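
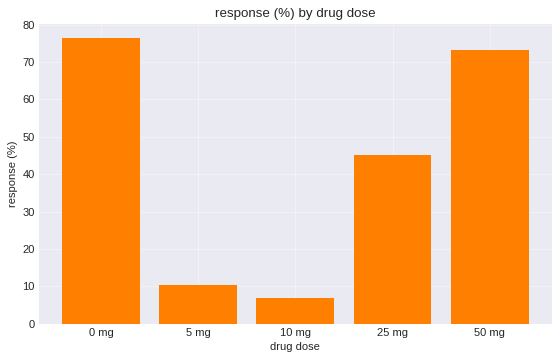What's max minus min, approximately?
≈ 70

Max 0 mg ≈ 80, min 10 mg ≈ 10; range ≈ 70.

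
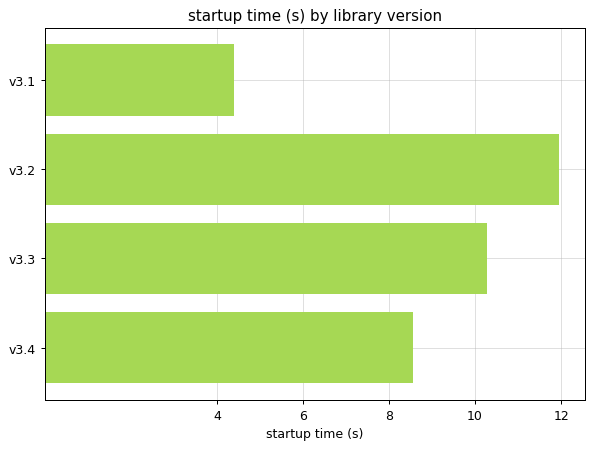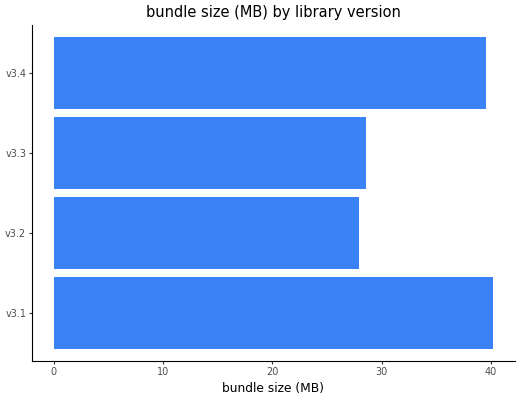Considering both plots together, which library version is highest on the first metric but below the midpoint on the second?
Chart 2 median bundle size (MB) ≈ 35; below-median library versions: v3.2, v3.3. Among those, v3.2 has the highest startup time (s) (≈ 12).

v3.2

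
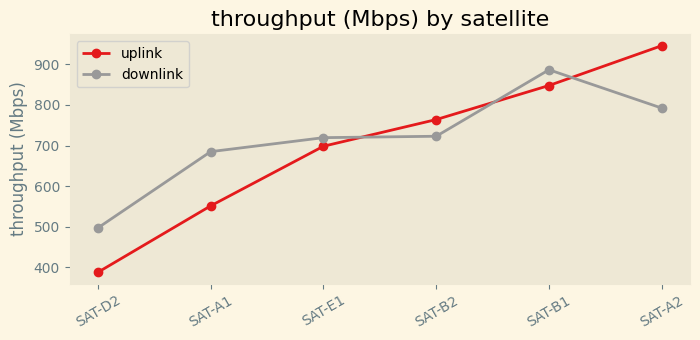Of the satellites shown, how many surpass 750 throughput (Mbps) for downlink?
Above 750: SAT-B1, SAT-A2.

2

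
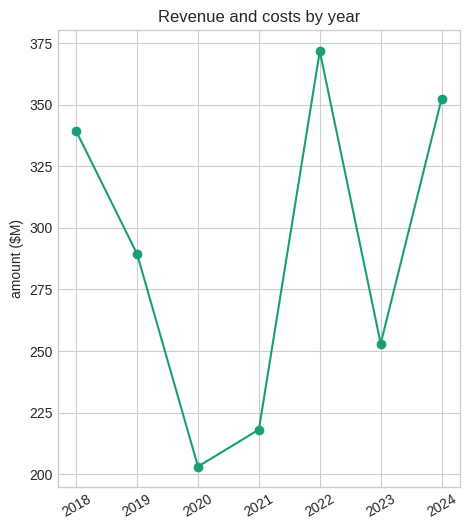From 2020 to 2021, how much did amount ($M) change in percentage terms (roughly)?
≈ +10%

2020 ≈ 200, 2021 ≈ 220; (220 − 200) / 200 ≈ +10%.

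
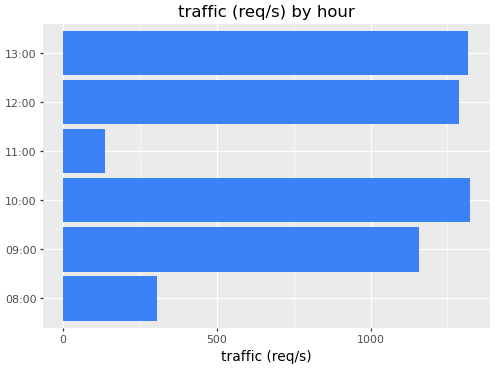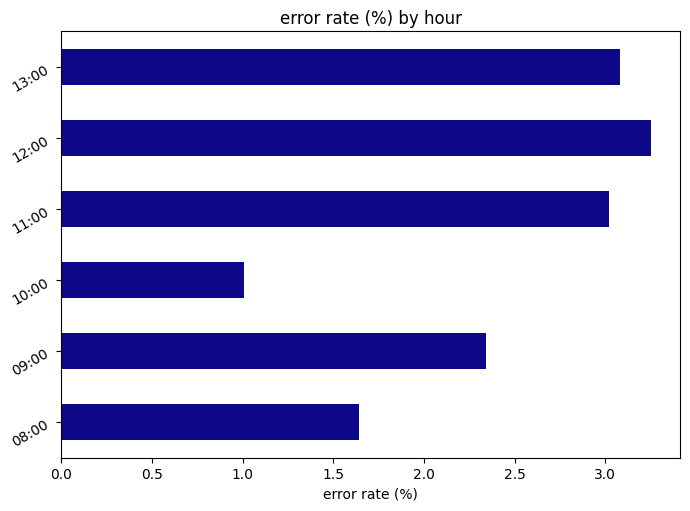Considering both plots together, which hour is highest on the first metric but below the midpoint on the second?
10:00

Chart 2 median error rate (%) ≈ 2.5; below-median hours: 08:00, 09:00, 10:00. Among those, 10:00 has the highest traffic (req/s) (≈ 1400).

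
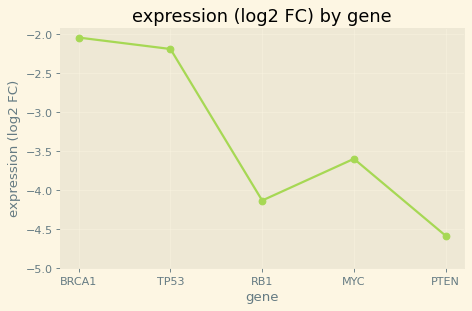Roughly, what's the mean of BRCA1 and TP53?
≈ -2

(-2.0 + -2.0) / 2 ≈ -2.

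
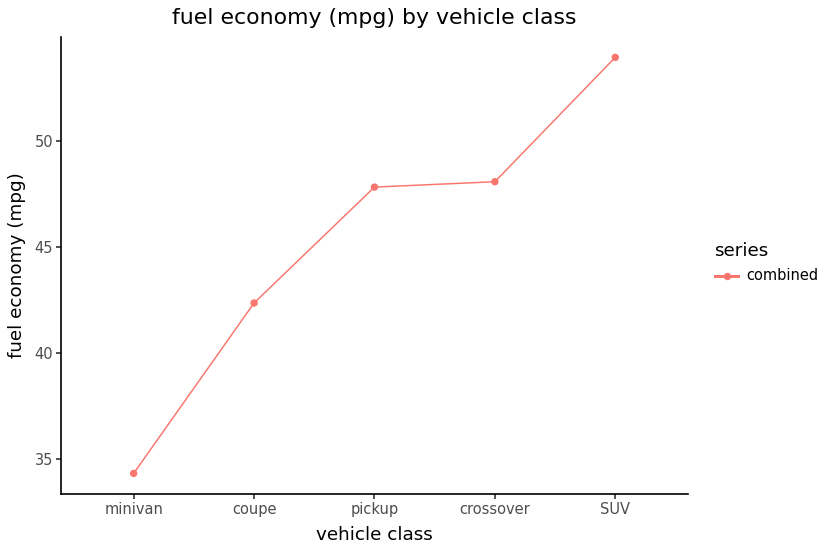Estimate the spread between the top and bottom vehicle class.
Max SUV ≈ 54, min minivan ≈ 34; range ≈ 20.

≈ 20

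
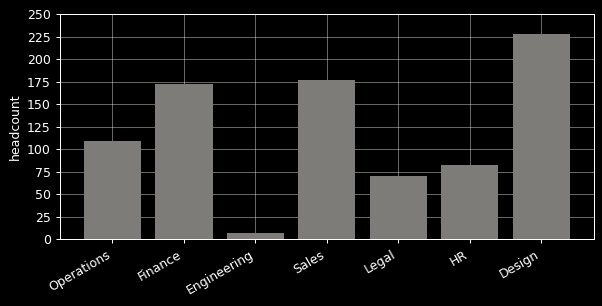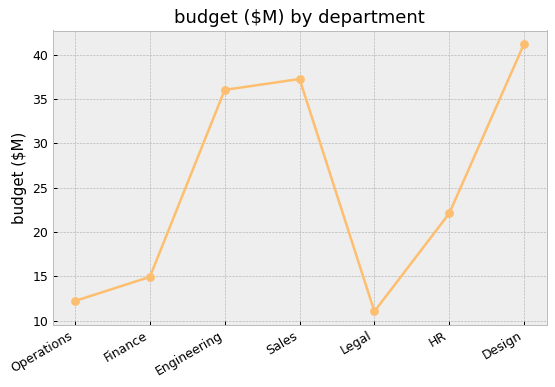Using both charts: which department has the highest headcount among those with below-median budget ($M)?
Finance

Chart 2 median budget ($M) ≈ 20; below-median departments: Operations, Finance, Legal. Among those, Finance has the highest headcount (≈ 175).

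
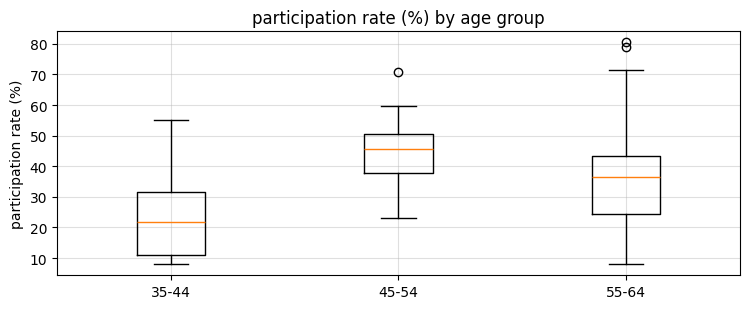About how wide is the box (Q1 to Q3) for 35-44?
Q3 ≈ 32, Q1 ≈ 12; IQR ≈ 20.

≈ 20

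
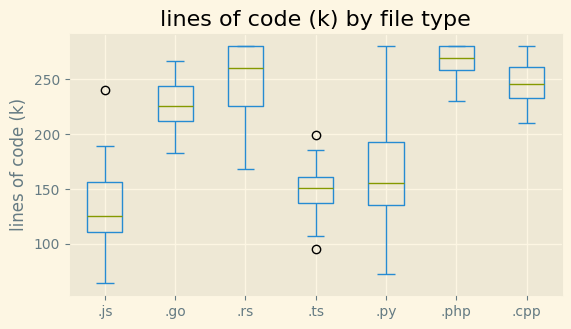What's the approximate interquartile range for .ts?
Q3 ≈ 160, Q1 ≈ 140; IQR ≈ 20.

≈ 20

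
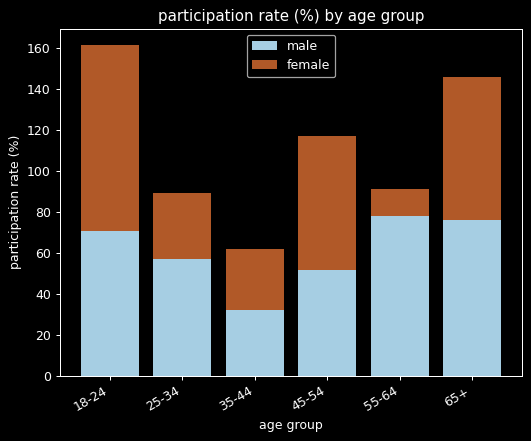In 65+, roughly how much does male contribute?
≈ 80

male top ≈ 80, bottom ≈ 0; segment ≈ 80.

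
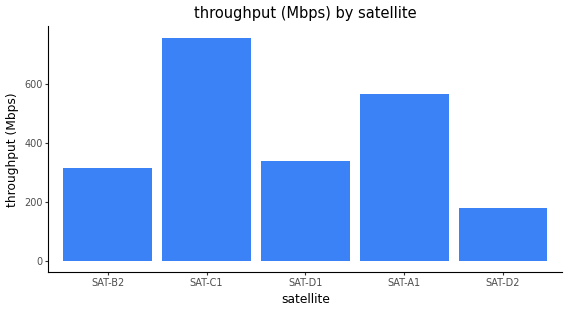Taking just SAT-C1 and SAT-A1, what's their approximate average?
≈ 700

(800 + 600) / 2 ≈ 700.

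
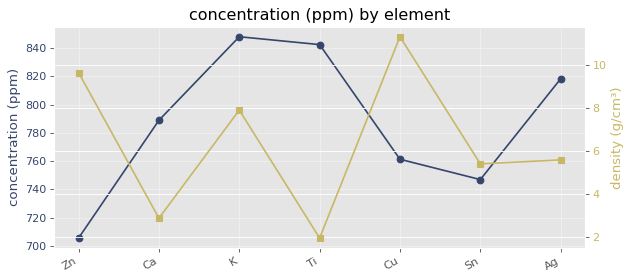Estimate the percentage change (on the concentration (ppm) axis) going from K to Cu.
K ≈ 840, Cu ≈ 760; (760 − 840) / 840 ≈ -9.5%.

≈ -9.5%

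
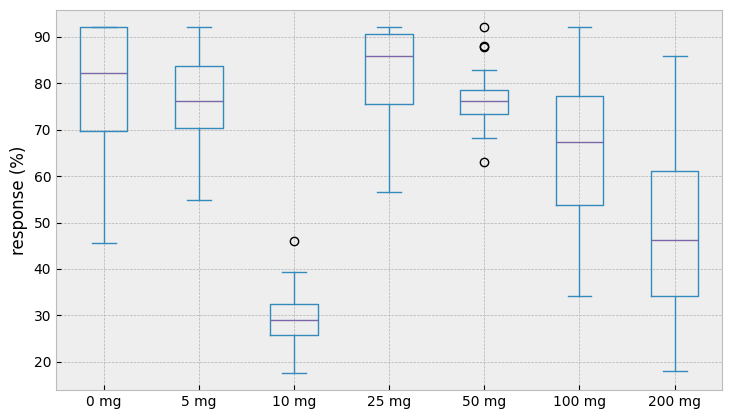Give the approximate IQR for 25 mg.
≈ 15

Q3 ≈ 90, Q1 ≈ 75; IQR ≈ 15.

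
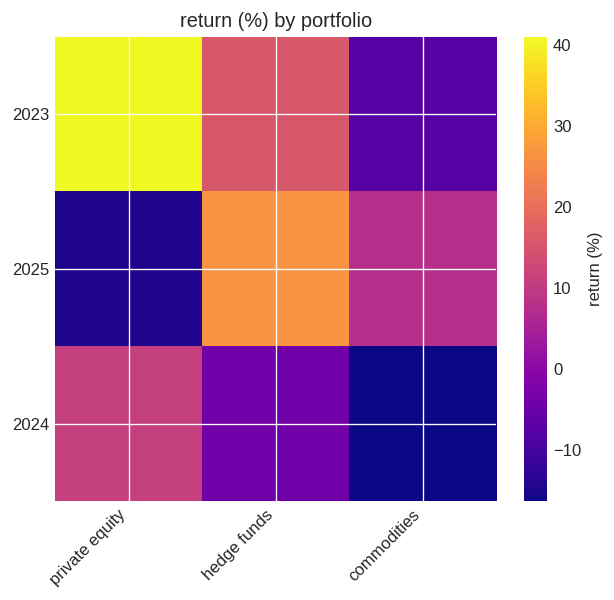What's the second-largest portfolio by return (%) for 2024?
Top 3 for 2024: private equity ≈ 10, hedge funds ≈ -5, commodities ≈ -15.

hedge funds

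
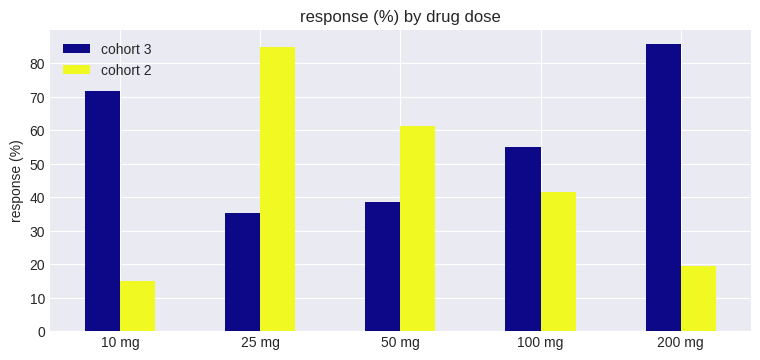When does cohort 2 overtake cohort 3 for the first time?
10 mg: cohort 2 ≈ 20 vs cohort 3 ≈ 70 (not yet); 25 mg: cohort 2 ≈ 80 vs cohort 3 ≈ 40 (first crossover).

25 mg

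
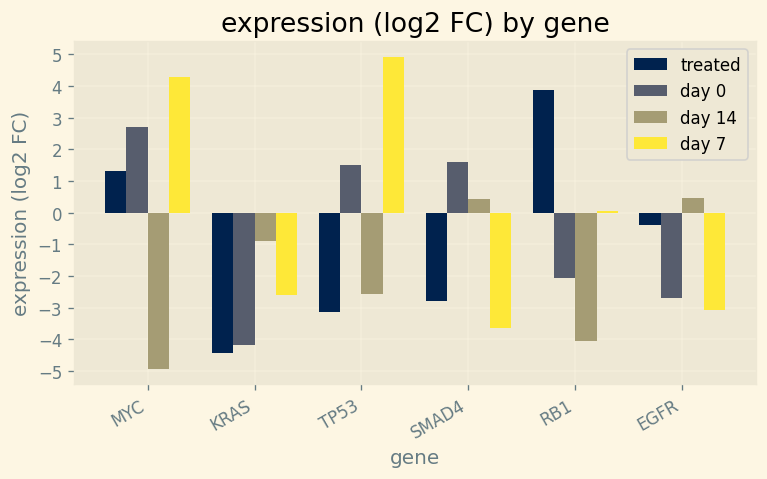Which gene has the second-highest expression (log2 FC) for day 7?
Top 3 for day 7: TP53 ≈ 5, MYC ≈ 4, RB1 ≈ 0.

MYC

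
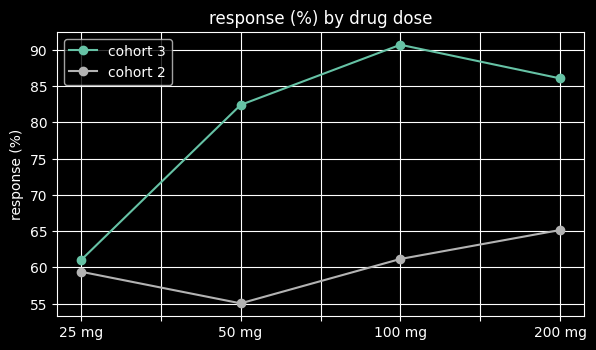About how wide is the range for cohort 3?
≈ 30

Max 100 mg ≈ 90, min 25 mg ≈ 60; range ≈ 30.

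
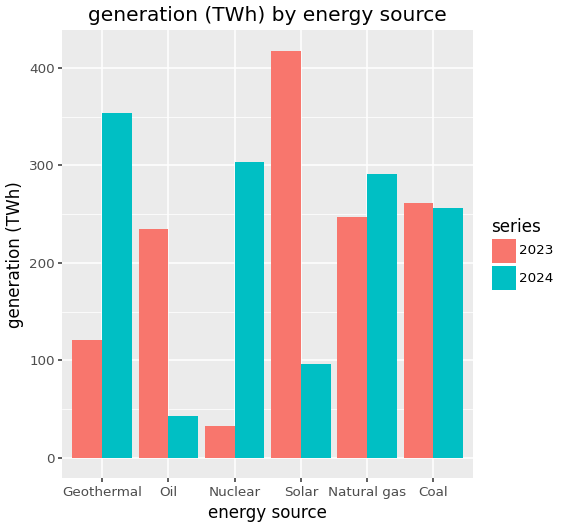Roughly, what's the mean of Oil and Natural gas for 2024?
≈ 175

(50 + 300) / 2 ≈ 175.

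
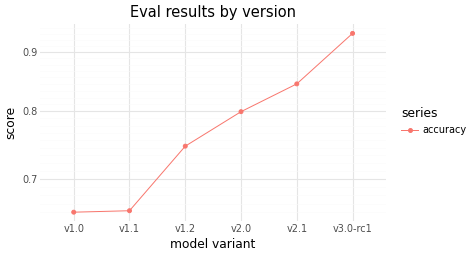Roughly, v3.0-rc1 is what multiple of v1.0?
v3.0-rc1 ≈ 0.95, v1.0 ≈ 0.65; 0.95/0.65 ≈ 1.46.

≈ 1.46×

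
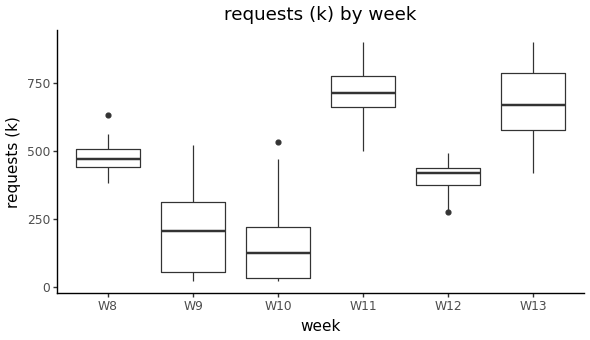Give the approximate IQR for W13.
≈ 200

Q3 ≈ 800, Q1 ≈ 600; IQR ≈ 200.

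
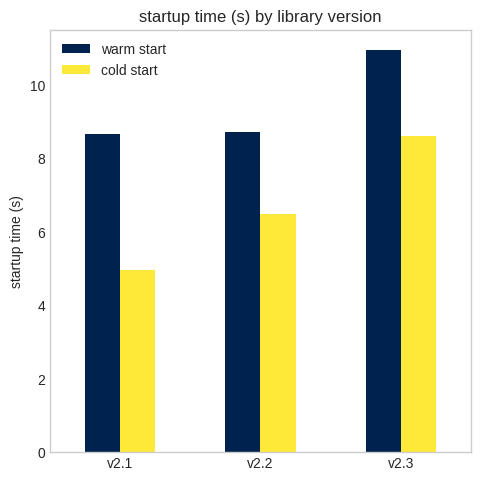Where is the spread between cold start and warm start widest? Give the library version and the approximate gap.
v2.1, ≈ 4 s

v2.1: cold start ≈ 5, warm start ≈ 9 → gap ≈ 4. Next-largest (v2.3) is only ≈ 2.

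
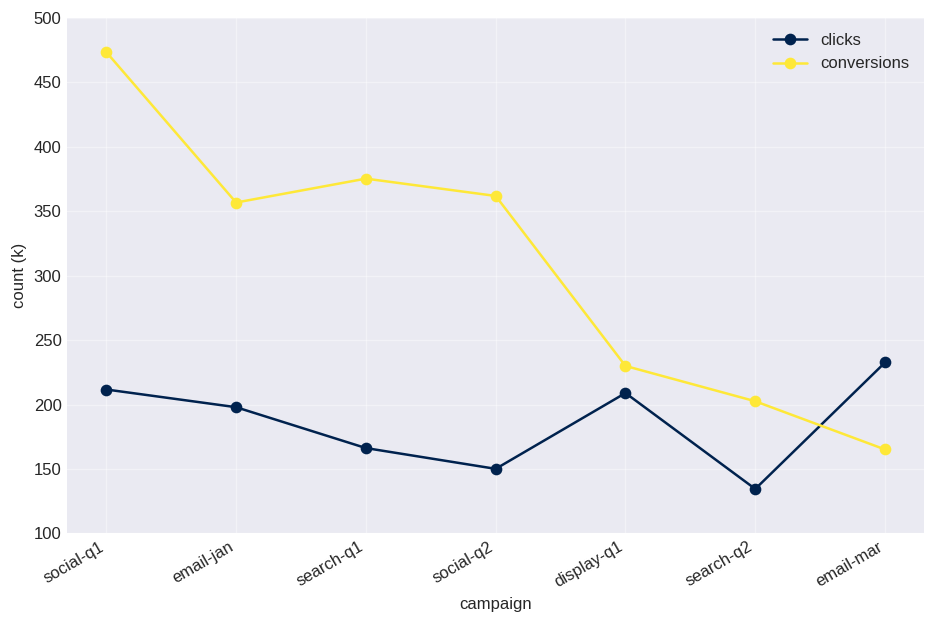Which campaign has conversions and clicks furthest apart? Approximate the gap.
social-q1, ≈ 250 k

social-q1: conversions ≈ 450, clicks ≈ 200 → gap ≈ 250. Next-largest (social-q2) is only ≈ 200.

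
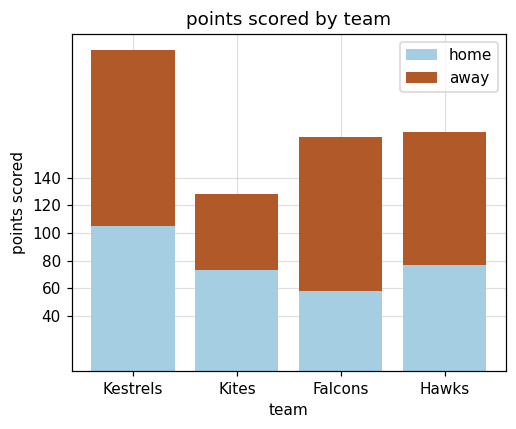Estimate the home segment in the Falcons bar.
home top ≈ 60, bottom ≈ 0; segment ≈ 60.

≈ 60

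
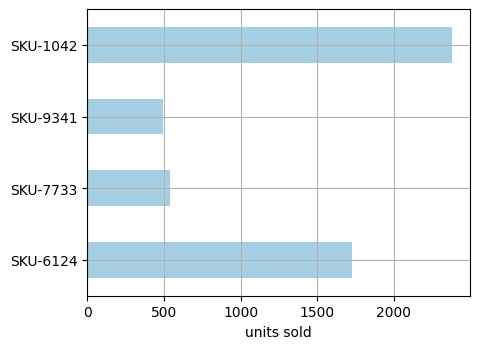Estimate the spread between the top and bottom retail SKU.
Max SKU-1042 ≈ 2400, min SKU-9341 ≈ 400; range ≈ 2000.

≈ 2000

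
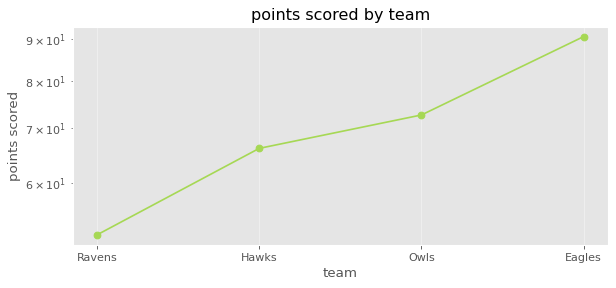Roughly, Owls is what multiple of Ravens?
Owls ≈ 75, Ravens ≈ 50; 75/50 ≈ 1.5.

≈ 1.5×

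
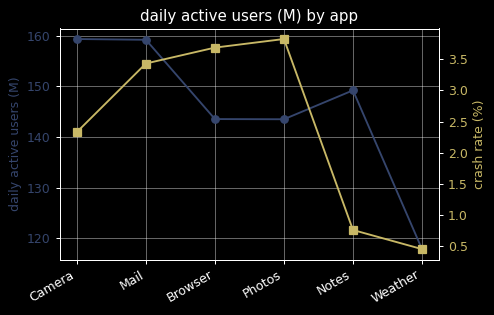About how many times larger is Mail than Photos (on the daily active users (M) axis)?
Mail ≈ 160, Photos ≈ 145; 160/145 ≈ 1.1.

≈ 1.1×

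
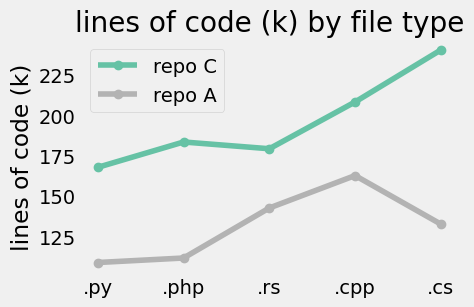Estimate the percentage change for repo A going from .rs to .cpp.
.rs ≈ 140, .cpp ≈ 160; (160 − 140) / 140 ≈ +14.3%.

≈ +14.3%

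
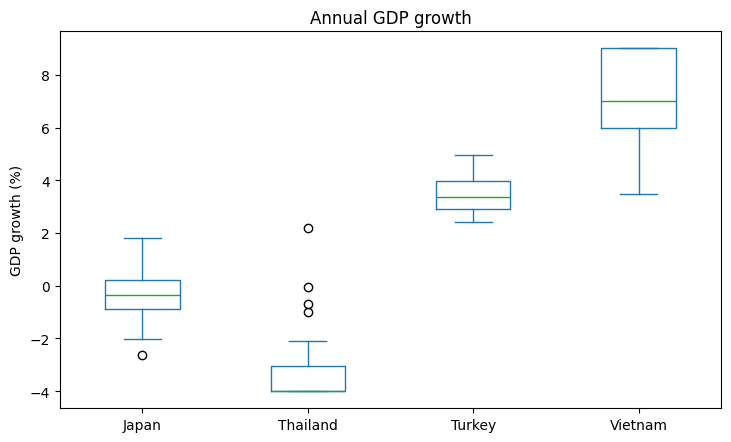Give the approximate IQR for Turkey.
Q3 ≈ 4, Q1 ≈ 3; IQR ≈ 1.

≈ 1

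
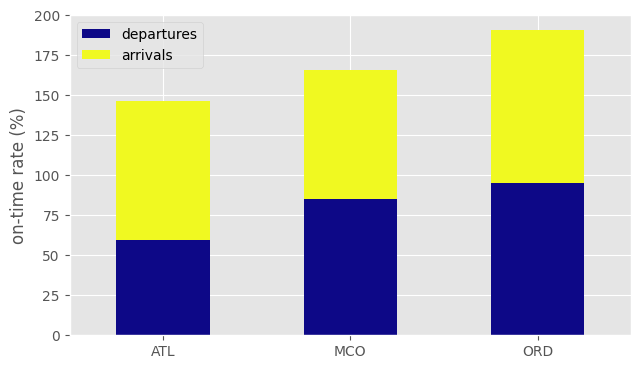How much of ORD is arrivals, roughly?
≈ 100

arrivals top ≈ 200, bottom ≈ 100; segment ≈ 100.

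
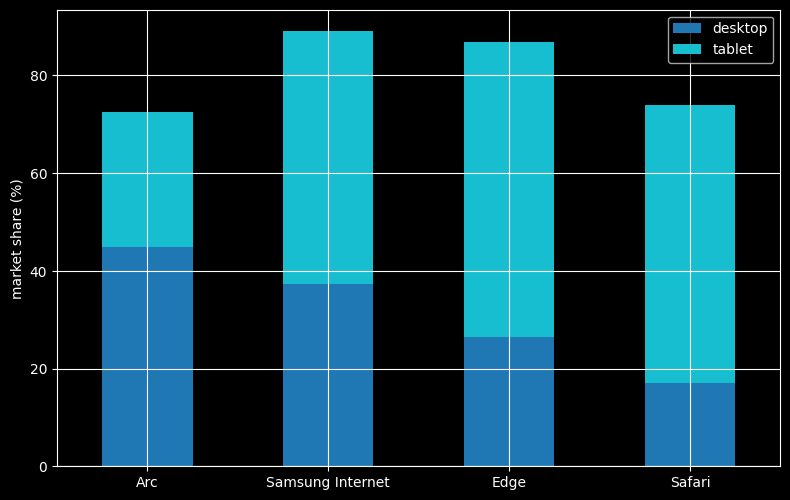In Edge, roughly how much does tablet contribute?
tablet top ≈ 90, bottom ≈ 30; segment ≈ 60.

≈ 60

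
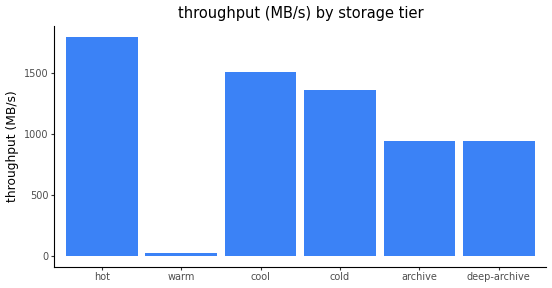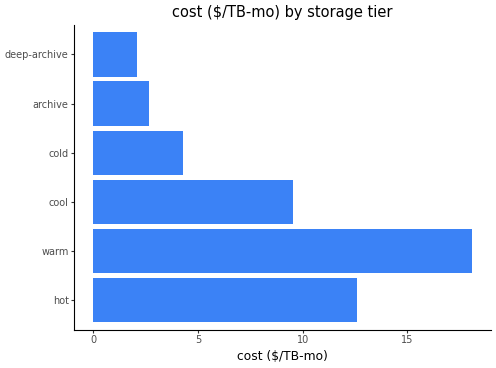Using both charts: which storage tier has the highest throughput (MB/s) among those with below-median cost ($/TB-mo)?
cold

Chart 2 median cost ($/TB-mo) ≈ 6; below-median storage tiers: cold, archive, deep-archive. Among those, cold has the highest throughput (MB/s) (≈ 1400).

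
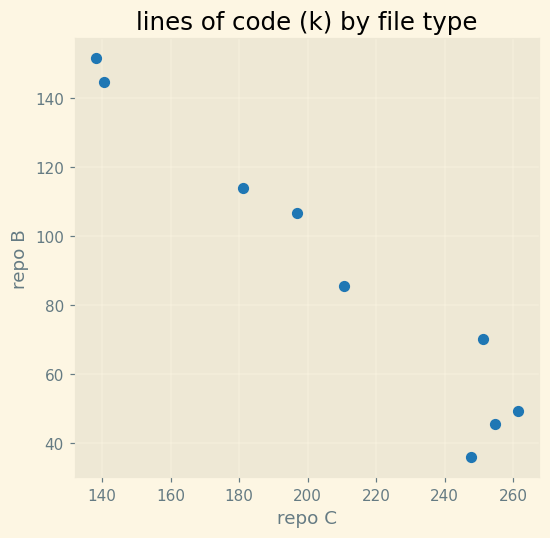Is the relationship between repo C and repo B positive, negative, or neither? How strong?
negative, strong

Points are negatively correlated; strong (|r| ≈ 1.0).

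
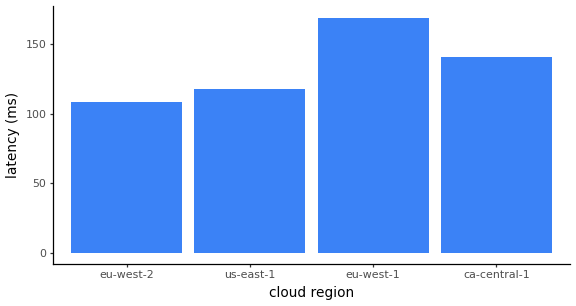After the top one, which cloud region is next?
Top 3: eu-west-1 ≈ 160, ca-central-1 ≈ 140, us-east-1 ≈ 120.

ca-central-1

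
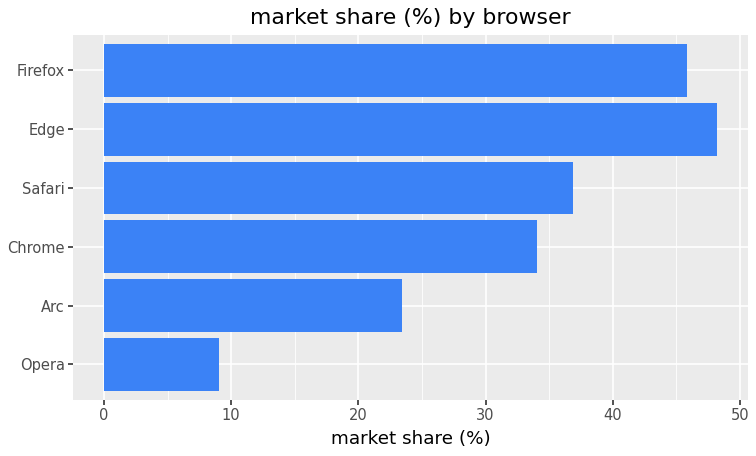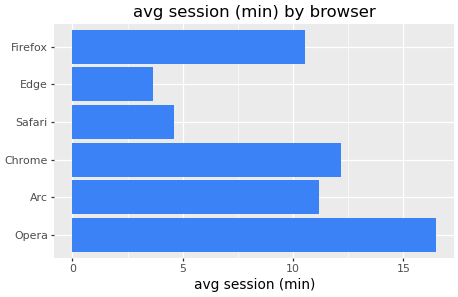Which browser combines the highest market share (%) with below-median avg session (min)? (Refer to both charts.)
Edge

Chart 2 median avg session (min) ≈ 10; below-median browsers: Safari, Edge, Firefox. Among those, Edge has the highest market share (%) (≈ 50).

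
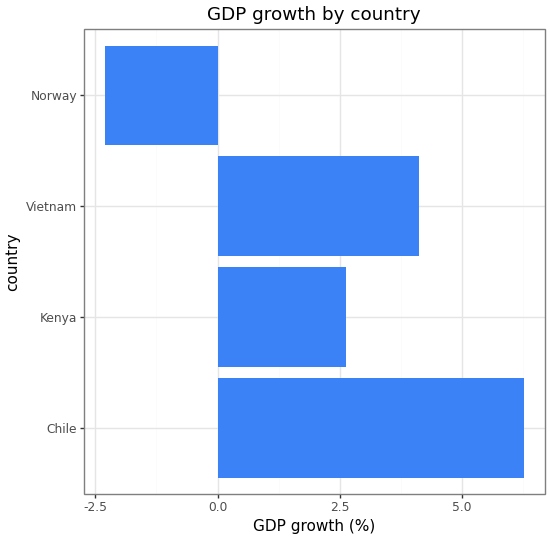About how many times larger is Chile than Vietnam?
Chile ≈ 6, Vietnam ≈ 4; 6/4 ≈ 1.5.

≈ 1.5×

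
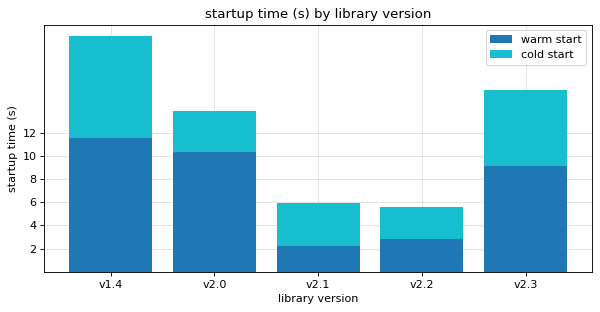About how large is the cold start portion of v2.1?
cold start top ≈ 6, bottom ≈ 2; segment ≈ 4.

≈ 4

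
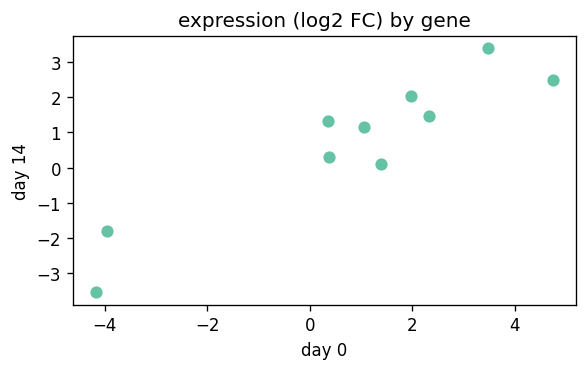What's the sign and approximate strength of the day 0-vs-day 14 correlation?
positive, strong

Points are positively correlated; strong (|r| ≈ 0.9).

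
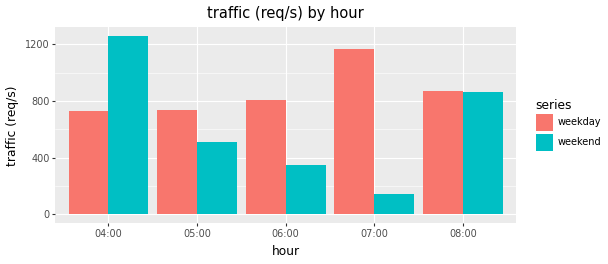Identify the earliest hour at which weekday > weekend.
04:00: weekday ≈ 800 vs weekend ≈ 1200 (not yet); 05:00: weekday ≈ 800 vs weekend ≈ 600 (first crossover).

05:00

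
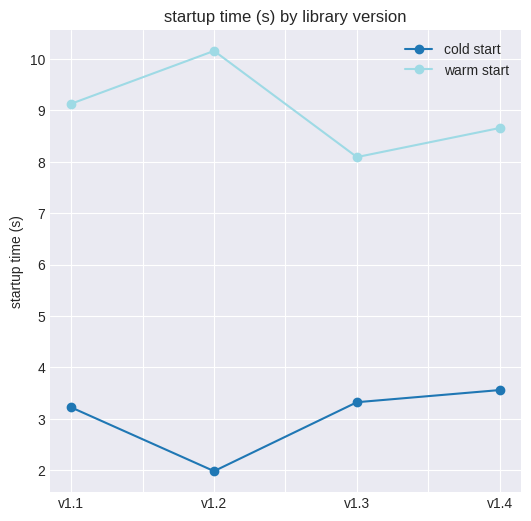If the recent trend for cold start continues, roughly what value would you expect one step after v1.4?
Last three: 2, 3, 4 → slope ≈ 1/step → next ≈ 5.

≈ 5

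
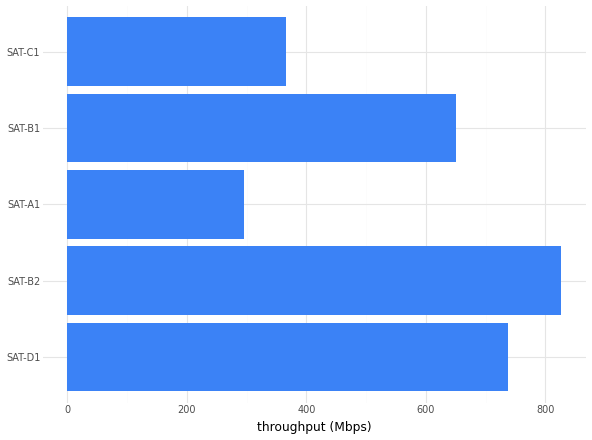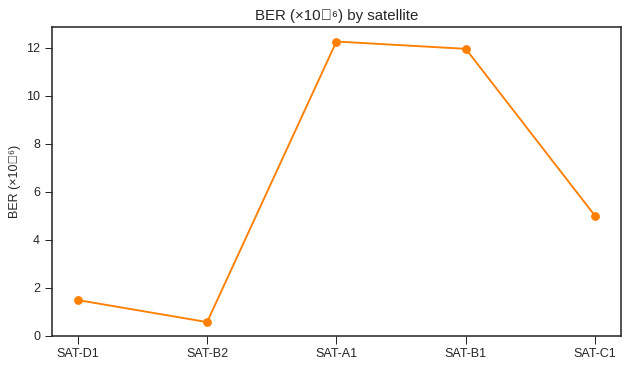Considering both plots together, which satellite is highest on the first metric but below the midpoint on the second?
Chart 2 median BER (×10⁻⁶) ≈ 4; below-median satellites: SAT-D1, SAT-B2. Among those, SAT-B2 has the highest throughput (Mbps) (≈ 800).

SAT-B2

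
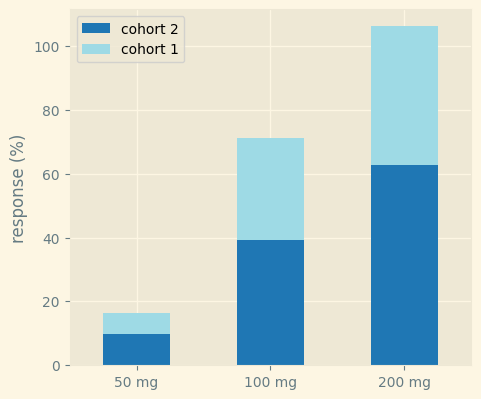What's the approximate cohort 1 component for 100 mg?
cohort 1 top ≈ 70, bottom ≈ 40; segment ≈ 30.

≈ 30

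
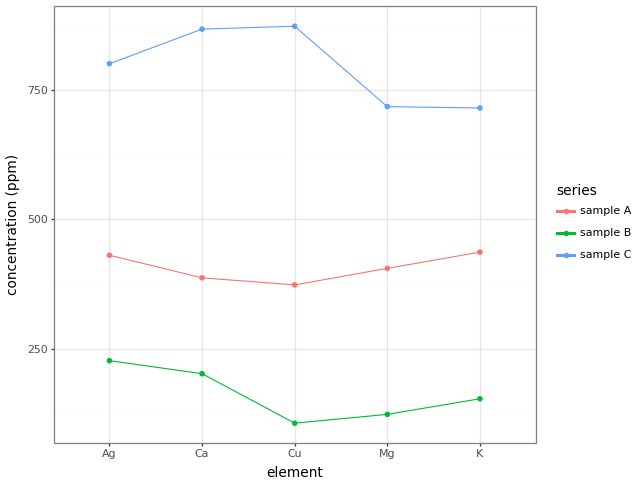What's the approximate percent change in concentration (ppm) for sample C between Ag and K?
Ag ≈ 800, K ≈ 700; (700 − 800) / 800 ≈ -12.5%.

≈ -12.5%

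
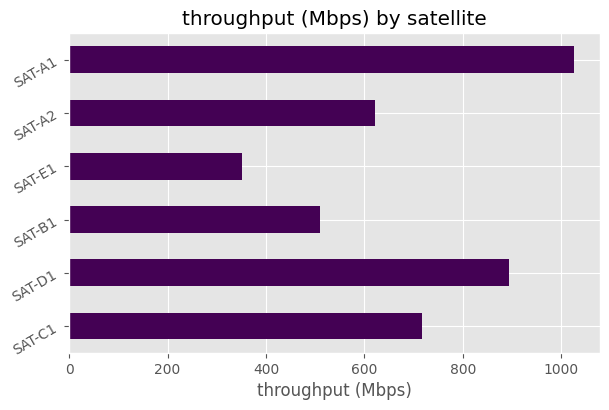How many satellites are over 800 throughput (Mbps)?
Above 800: SAT-D1, SAT-A1.

2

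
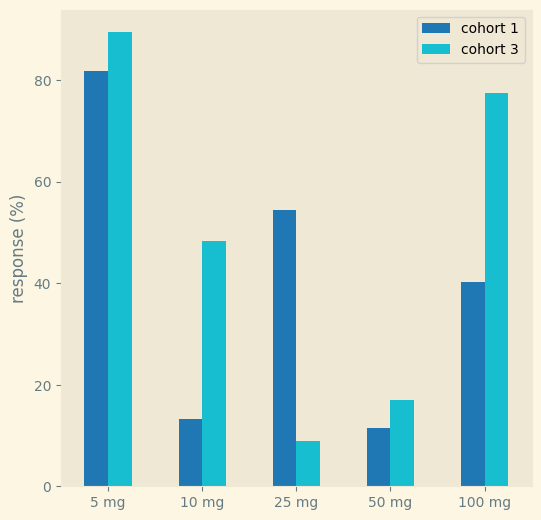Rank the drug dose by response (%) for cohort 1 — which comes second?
Top 3 for cohort 1: 5 mg ≈ 80, 25 mg ≈ 50, 100 mg ≈ 40.

25 mg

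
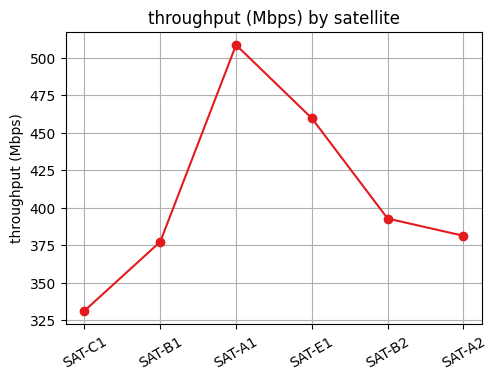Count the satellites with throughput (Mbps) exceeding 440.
Above 440: SAT-A1, SAT-E1.

2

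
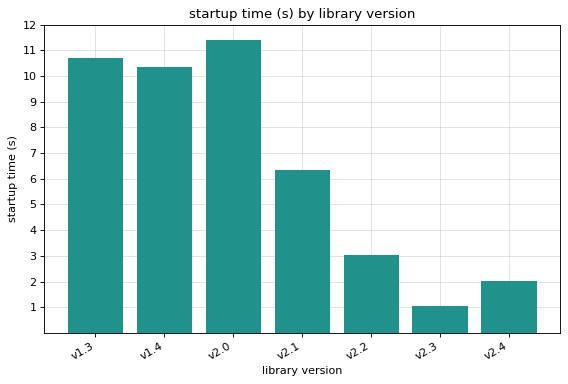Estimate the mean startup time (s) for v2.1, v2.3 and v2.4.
(6 + 1 + 2) / 3 ≈ 3.

≈ 3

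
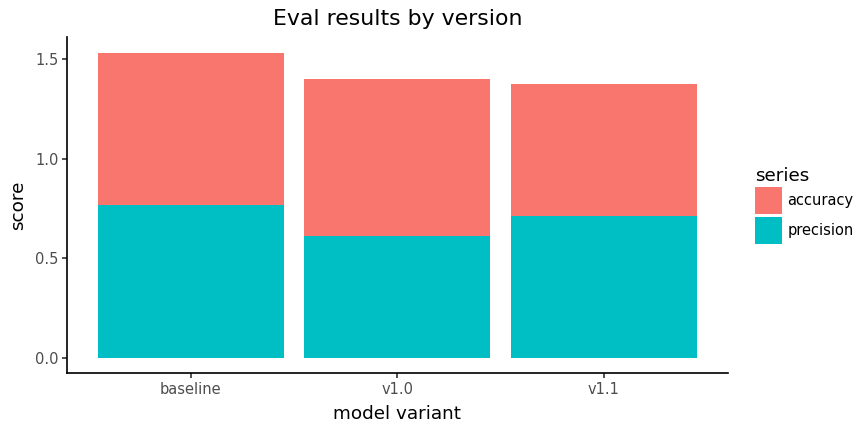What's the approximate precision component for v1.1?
≈ 0.8

precision top ≈ 0.8, bottom ≈ 0.0; segment ≈ 0.8.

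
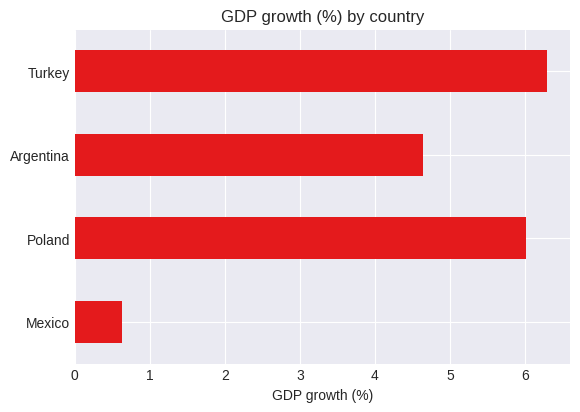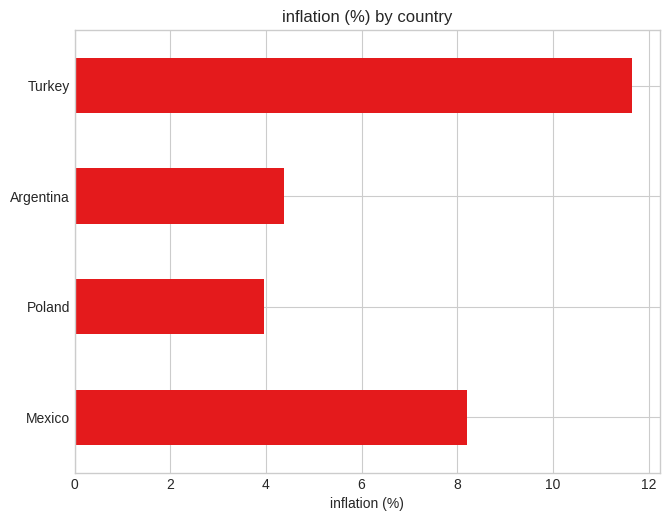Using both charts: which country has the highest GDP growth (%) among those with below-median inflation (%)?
Poland

Chart 2 median inflation (%) ≈ 6; below-median countries: Poland, Argentina. Among those, Poland has the highest GDP growth (%) (≈ 6).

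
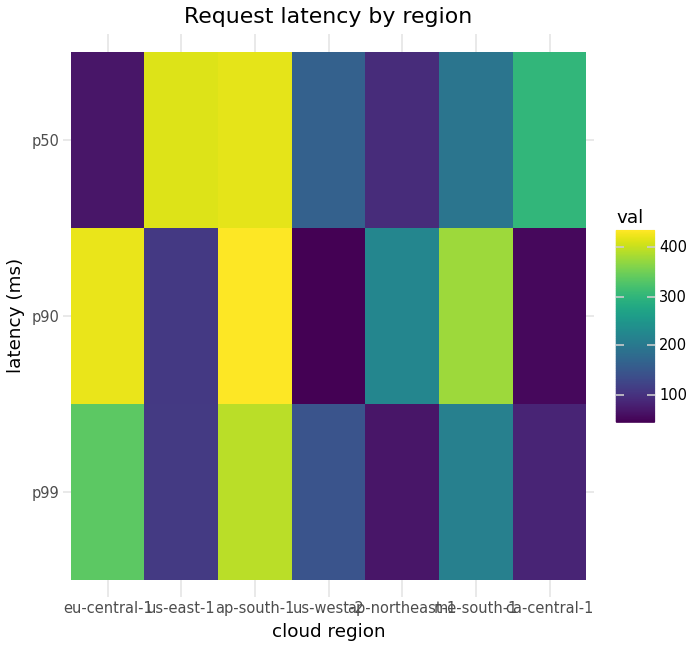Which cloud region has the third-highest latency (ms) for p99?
Top 4 for p99: ap-south-1 ≈ 400, eu-central-1 ≈ 350, me-south-1 ≈ 200, us-west-2 ≈ 150.

me-south-1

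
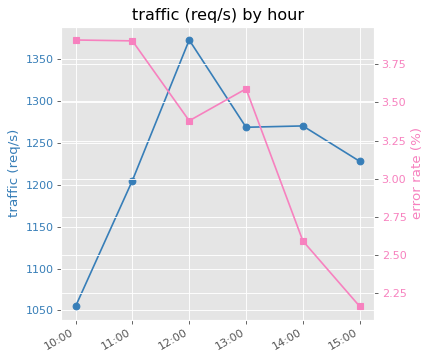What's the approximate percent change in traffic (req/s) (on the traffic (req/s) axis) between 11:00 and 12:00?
≈ +12.5%

11:00 ≈ 1200, 12:00 ≈ 1350; (1350 − 1200) / 1200 ≈ +12.5%.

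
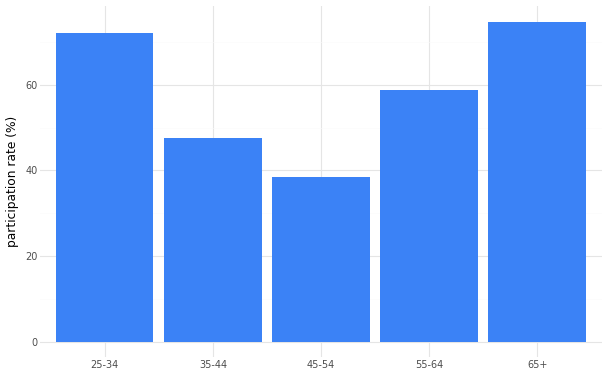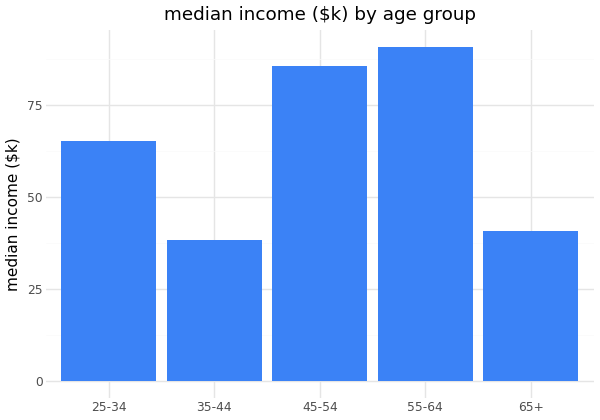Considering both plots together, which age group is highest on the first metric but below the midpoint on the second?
Chart 2 median median income ($k) ≈ 70; below-median age groups: 35-44, 65+. Among those, 65+ has the highest participation rate (%) (≈ 70).

65+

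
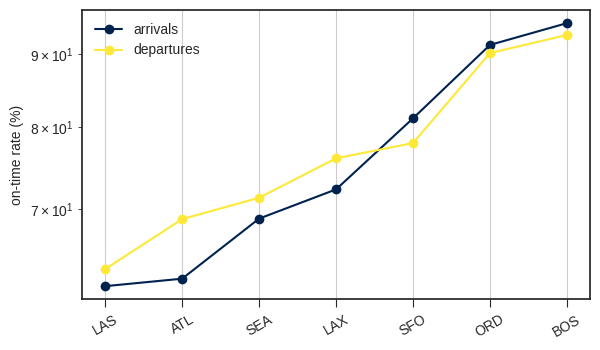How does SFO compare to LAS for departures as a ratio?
SFO ≈ 80, LAS ≈ 65; 80/65 ≈ 1.23.

≈ 1.23×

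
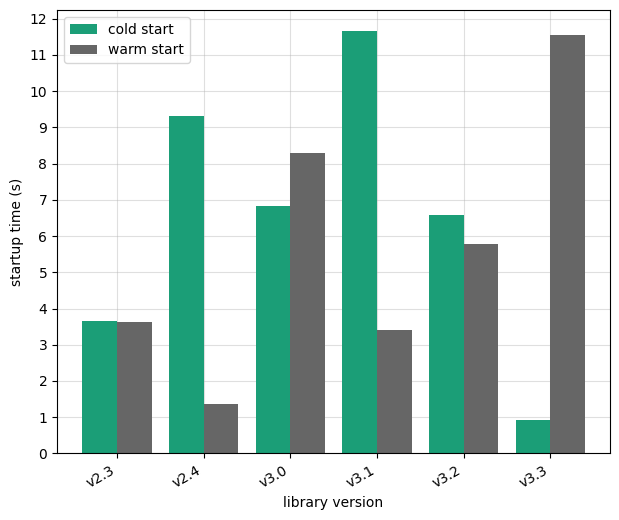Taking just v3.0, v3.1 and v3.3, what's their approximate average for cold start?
(7 + 12 + 1) / 3 ≈ 7.

≈ 7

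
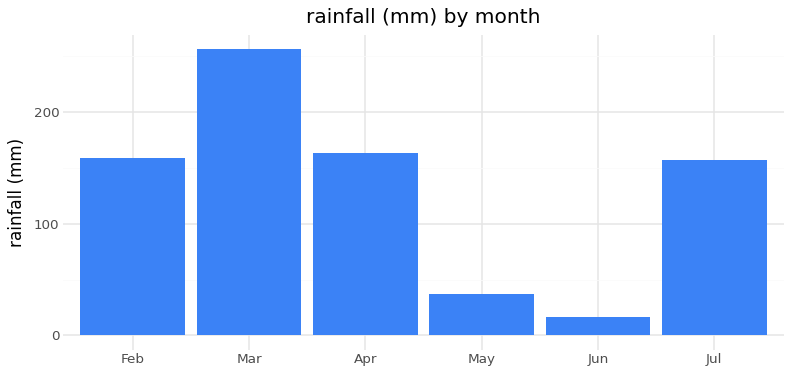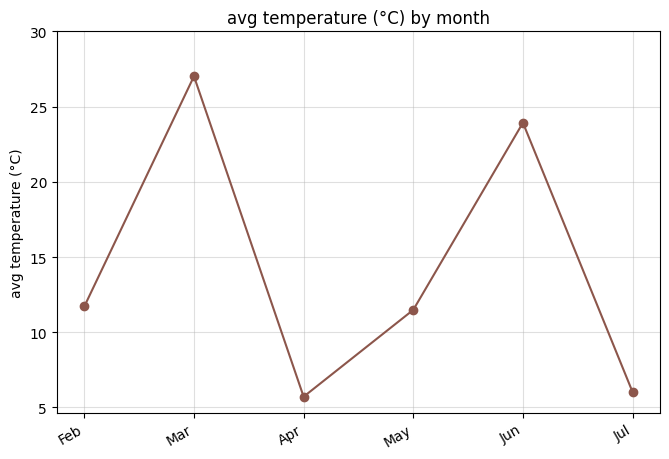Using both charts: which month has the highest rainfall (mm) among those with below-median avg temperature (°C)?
Apr

Chart 2 median avg temperature (°C) ≈ 10; below-median months: Apr, May, Jul. Among those, Apr has the highest rainfall (mm) (≈ 175).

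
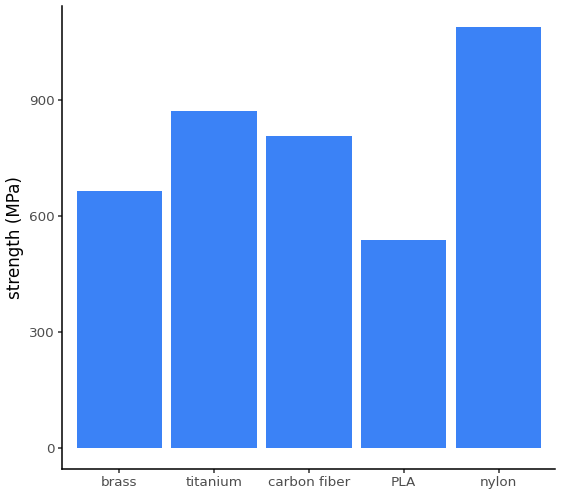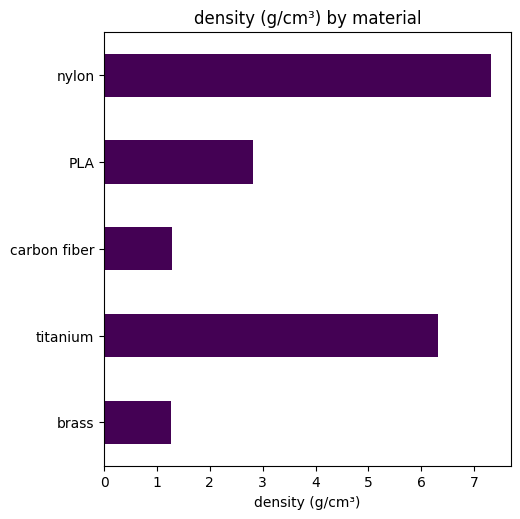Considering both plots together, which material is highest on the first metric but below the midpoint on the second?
Chart 2 median density (g/cm³) ≈ 3; below-median materials: brass, carbon fiber. Among those, carbon fiber has the highest strength (MPa) (≈ 800).

carbon fiber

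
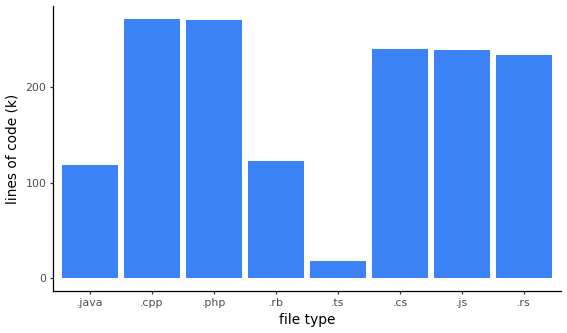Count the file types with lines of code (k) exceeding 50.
Above 50: .java, .cpp, .php, .rb, .cs, .js, .rs.

7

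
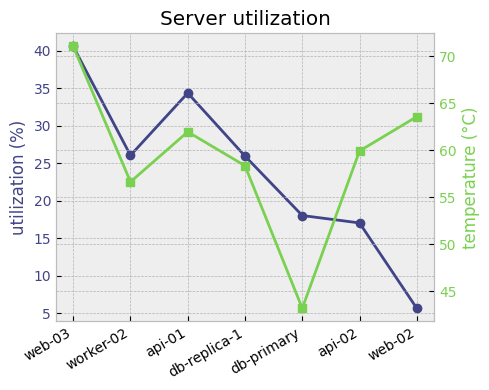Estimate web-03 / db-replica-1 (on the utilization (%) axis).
web-03 ≈ 40, db-replica-1 ≈ 25; 40/25 ≈ 1.6.

≈ 1.6×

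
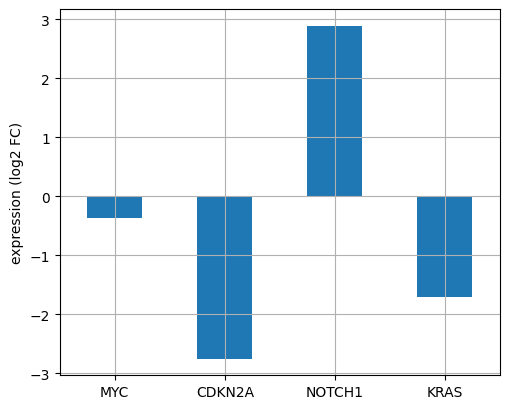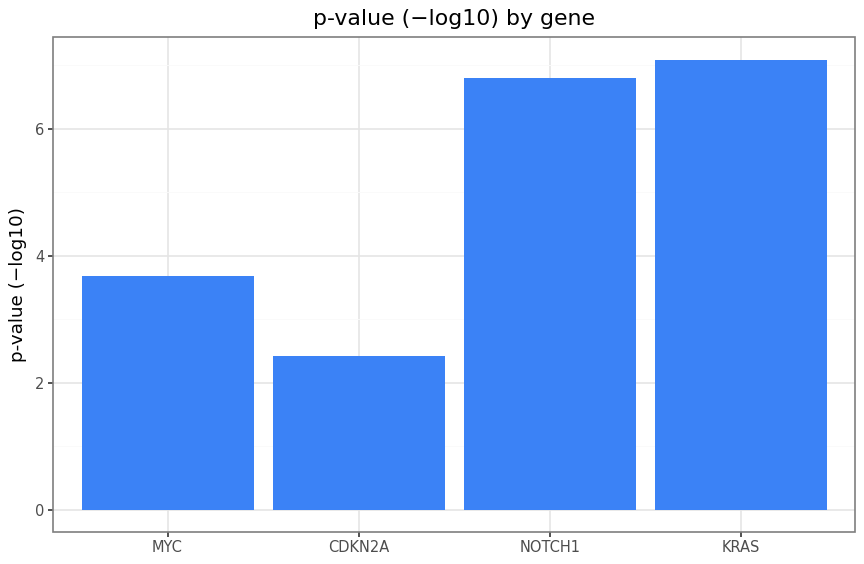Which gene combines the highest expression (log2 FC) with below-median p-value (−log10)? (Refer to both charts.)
Chart 2 median p-value (−log10) ≈ 5; below-median genes: MYC, CDKN2A. Among those, MYC has the highest expression (log2 FC) (≈ -0.5).

MYC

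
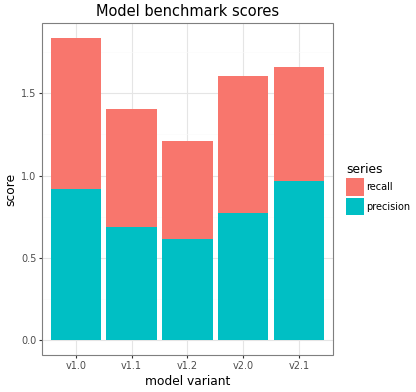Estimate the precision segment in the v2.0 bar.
≈ 0.8

precision top ≈ 0.8, bottom ≈ 0.0; segment ≈ 0.8.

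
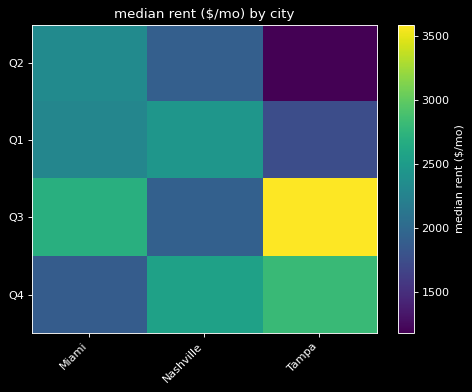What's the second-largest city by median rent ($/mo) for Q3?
Miami

Top 3 for Q3: Tampa ≈ 3500, Miami ≈ 2500, Nashville ≈ 2000.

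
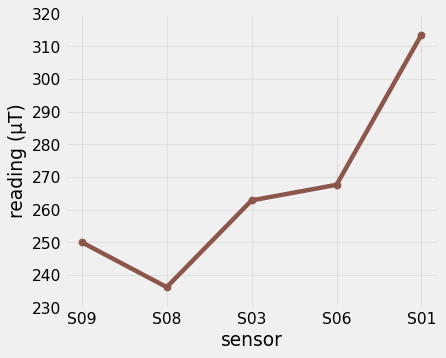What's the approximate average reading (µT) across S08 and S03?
(240 + 260) / 2 ≈ 250.

≈ 250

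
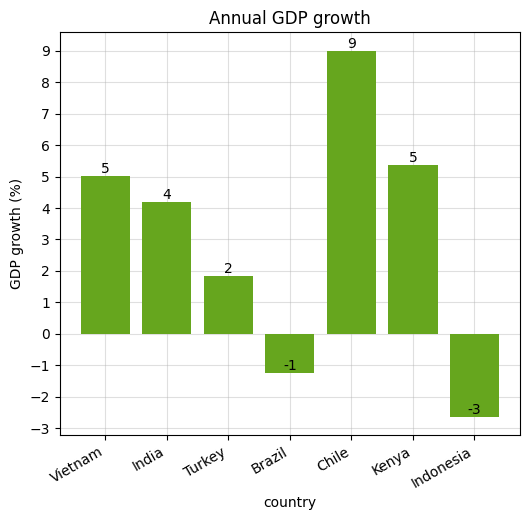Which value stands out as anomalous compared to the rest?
Indonesia ≈ -3; the rest sit between ≈ -1 and ≈ 9.

Indonesia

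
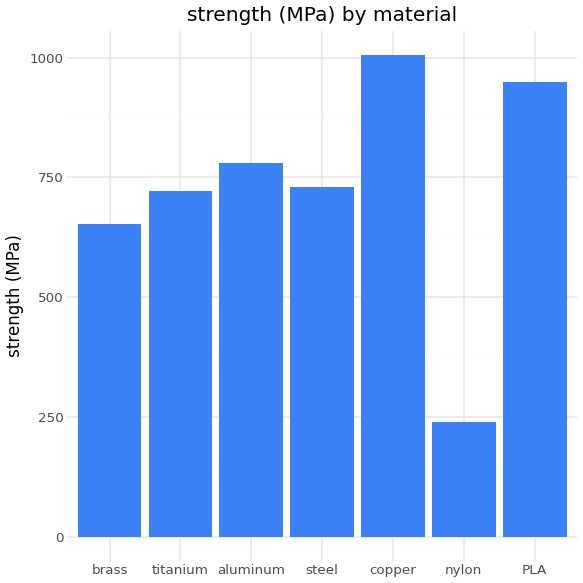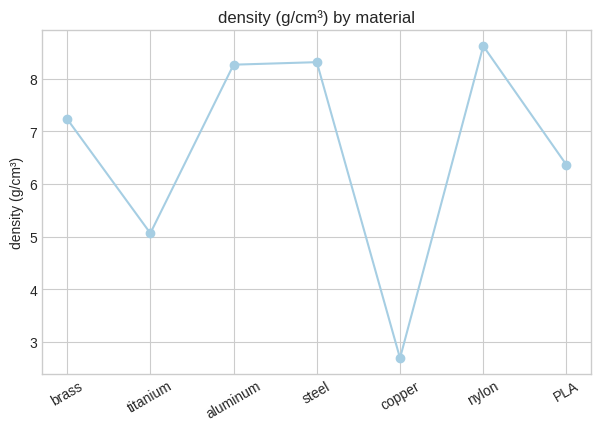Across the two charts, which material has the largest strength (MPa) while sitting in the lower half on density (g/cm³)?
Chart 2 median density (g/cm³) ≈ 7; below-median materials: titanium, copper, PLA. Among those, copper has the highest strength (MPa) (≈ 1000).

copper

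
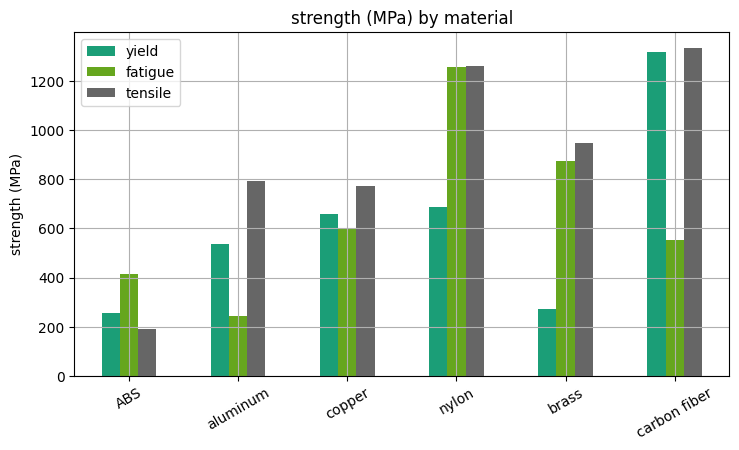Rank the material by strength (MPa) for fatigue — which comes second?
brass

Top 3 for fatigue: nylon ≈ 1200, brass ≈ 800, copper ≈ 600.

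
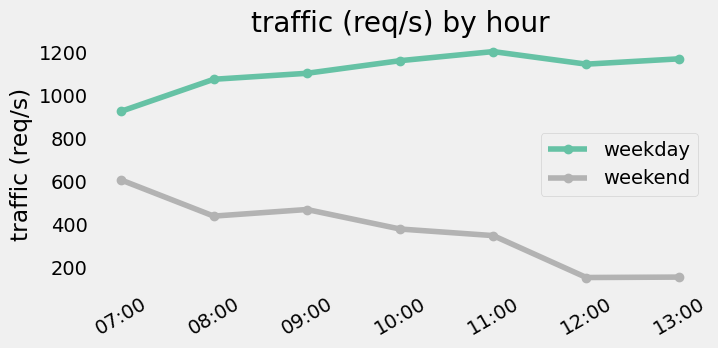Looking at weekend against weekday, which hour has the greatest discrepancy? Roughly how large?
13:00: weekend ≈ 200, weekday ≈ 1200 → gap ≈ 1000. Next-largest (12:00) is only ≈ 900.

13:00, ≈ 1000 req/s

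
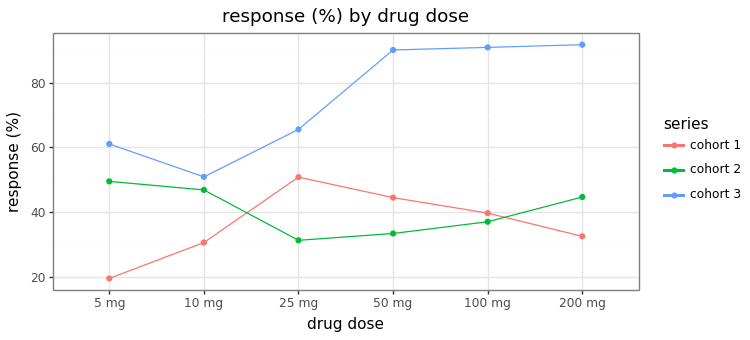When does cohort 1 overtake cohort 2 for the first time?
25 mg

10 mg: cohort 1 ≈ 30 vs cohort 2 ≈ 50 (not yet); 25 mg: cohort 1 ≈ 50 vs cohort 2 ≈ 30 (first crossover).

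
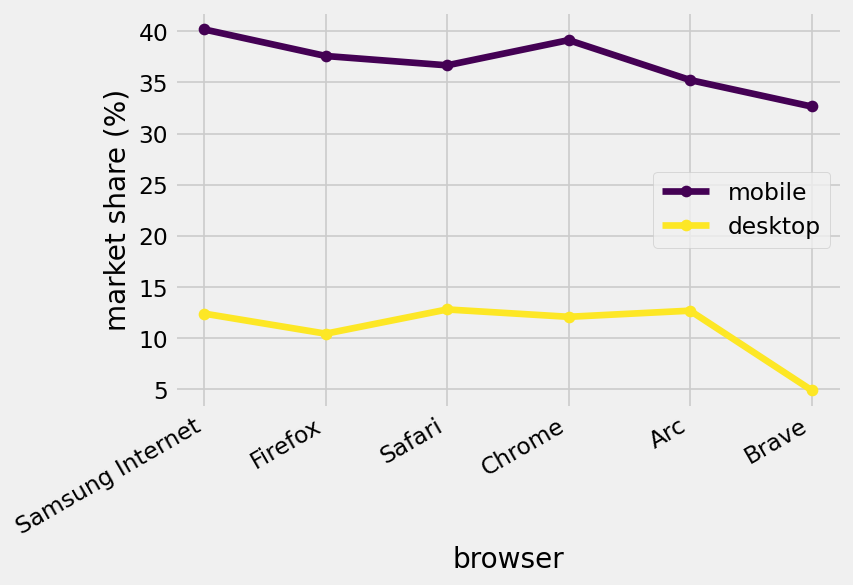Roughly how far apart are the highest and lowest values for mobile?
Max Samsung Internet ≈ 40, min Brave ≈ 35; range ≈ 5.

≈ 5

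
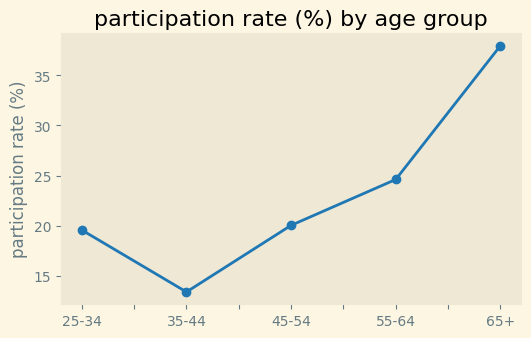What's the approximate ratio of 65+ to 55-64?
65+ ≈ 40, 55-64 ≈ 25; 40/25 ≈ 1.6.

≈ 1.6×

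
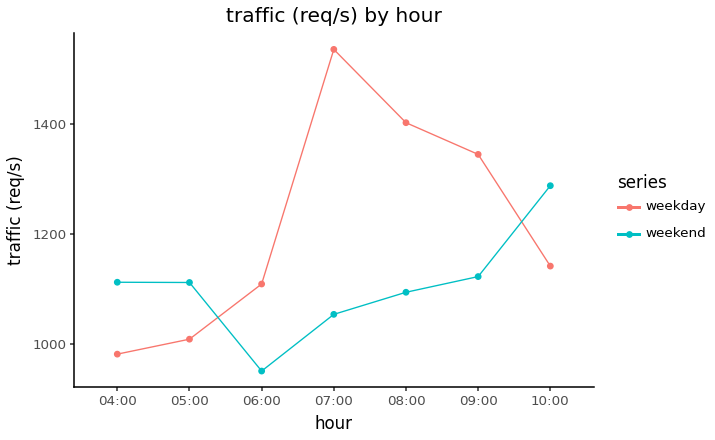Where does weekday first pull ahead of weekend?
06:00

05:00: weekday ≈ 1000 vs weekend ≈ 1100 (not yet); 06:00: weekday ≈ 1100 vs weekend ≈ 950 (first crossover).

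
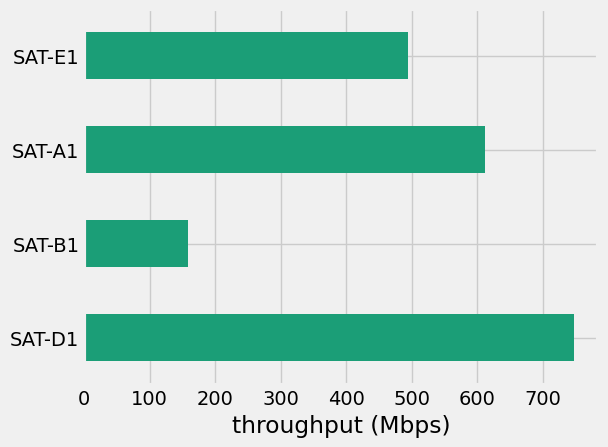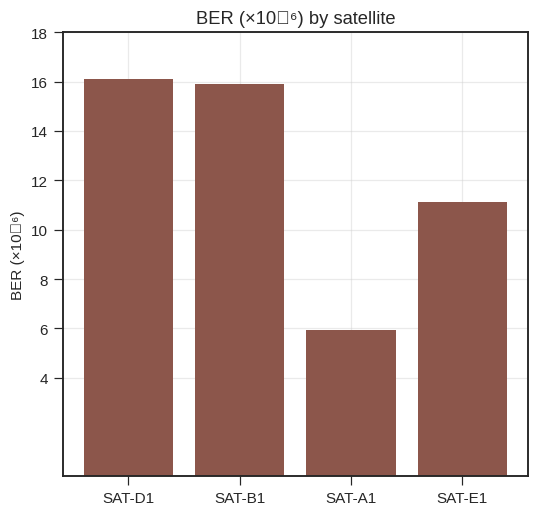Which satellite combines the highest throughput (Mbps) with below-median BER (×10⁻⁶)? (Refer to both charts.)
SAT-A1

Chart 2 median BER (×10⁻⁶) ≈ 14; below-median satellites: SAT-A1, SAT-E1. Among those, SAT-A1 has the highest throughput (Mbps) (≈ 600).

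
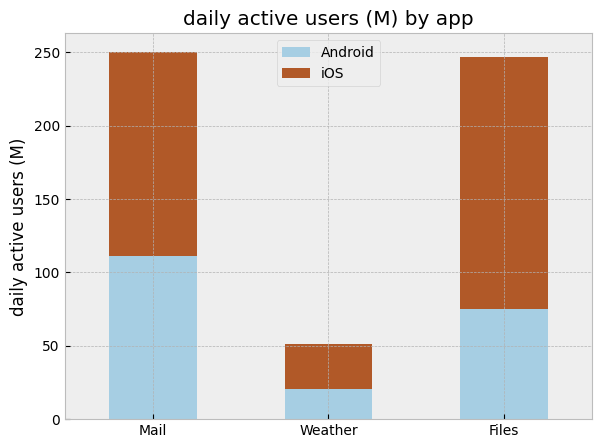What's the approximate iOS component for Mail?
≈ 150

iOS top ≈ 250, bottom ≈ 100; segment ≈ 150.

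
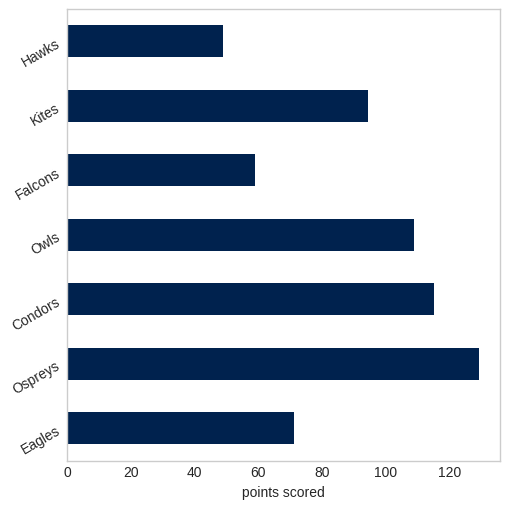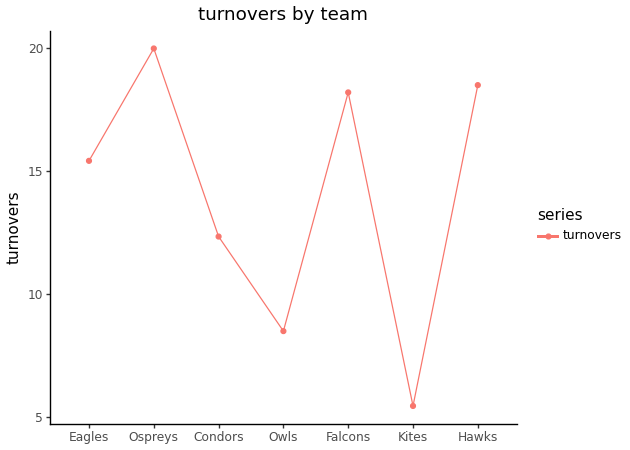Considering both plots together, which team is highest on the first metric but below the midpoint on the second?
Chart 2 median turnovers ≈ 16; below-median teams: Condors, Owls, Kites. Among those, Condors has the highest points scored (≈ 120).

Condors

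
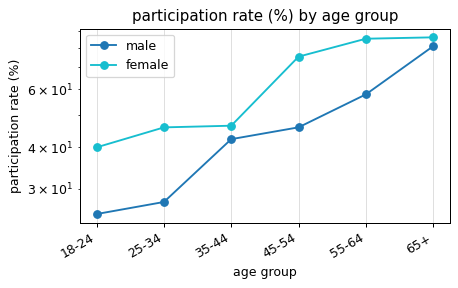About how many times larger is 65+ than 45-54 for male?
≈ 1.6×

65+ ≈ 80, 45-54 ≈ 50; 80/50 ≈ 1.6.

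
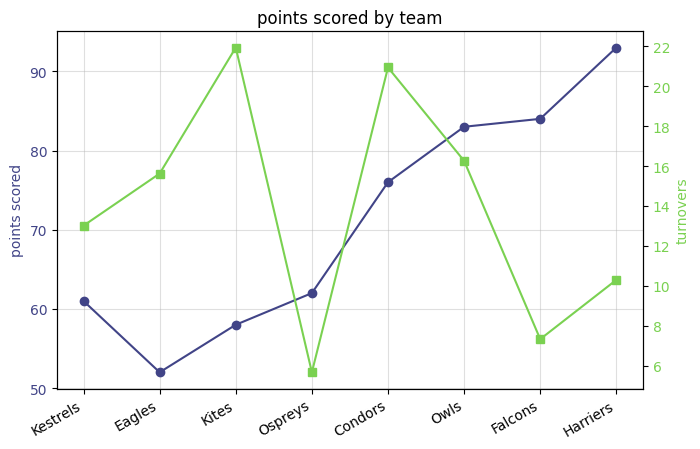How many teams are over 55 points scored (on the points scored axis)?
Above 55: Kestrels, Kites, Ospreys, Condors, Owls, Falcons, Harriers.

7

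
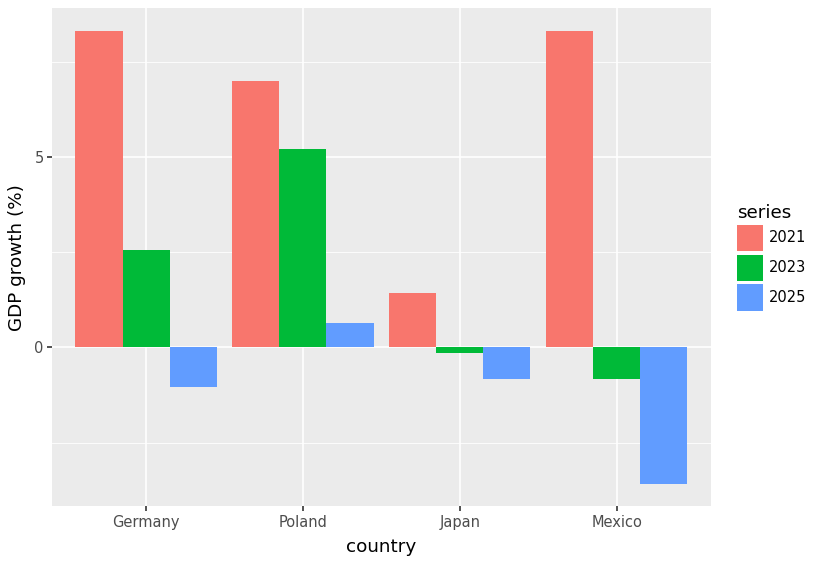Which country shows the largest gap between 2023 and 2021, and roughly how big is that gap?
Mexico: 2023 ≈ -1, 2021 ≈ 8 → gap ≈ 9. Next-largest (Germany) is only ≈ 5.

Mexico, ≈ 9 %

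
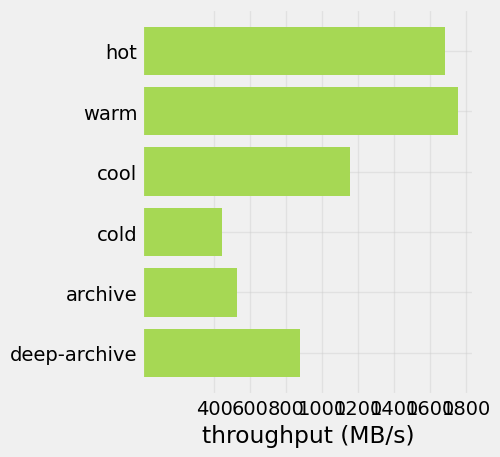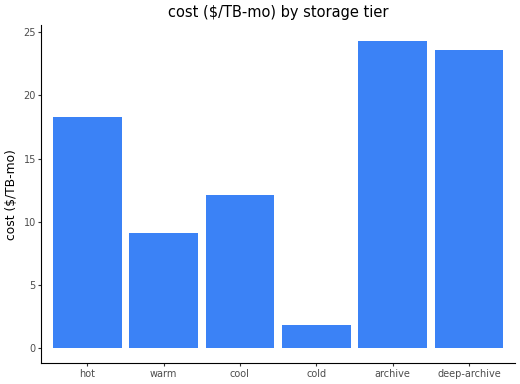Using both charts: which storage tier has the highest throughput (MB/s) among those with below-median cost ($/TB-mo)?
Chart 2 median cost ($/TB-mo) ≈ 15; below-median storage tiers: warm, cool, cold. Among those, warm has the highest throughput (MB/s) (≈ 1800).

warm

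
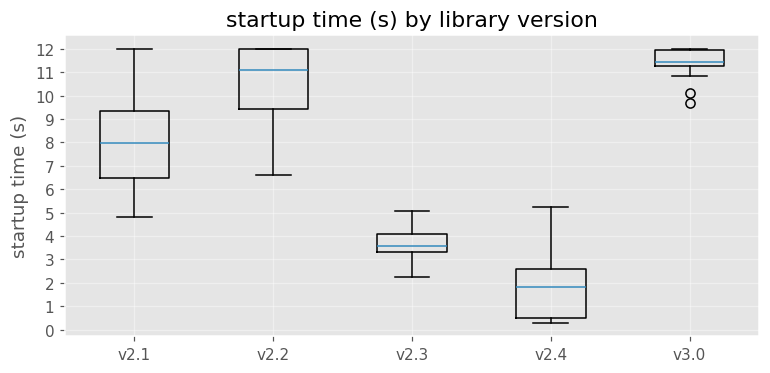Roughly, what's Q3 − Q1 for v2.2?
Q3 ≈ 12, Q1 ≈ 9; IQR ≈ 3.

≈ 3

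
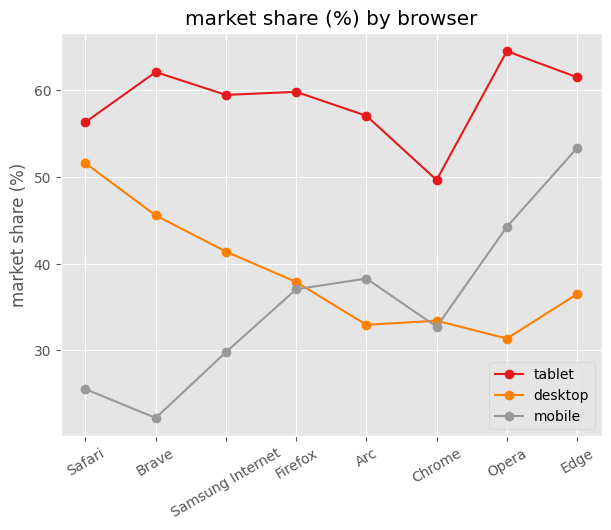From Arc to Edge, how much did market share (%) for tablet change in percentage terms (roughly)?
Arc ≈ 55, Edge ≈ 60; (60 − 55) / 55 ≈ +9.1%.

≈ +9.1%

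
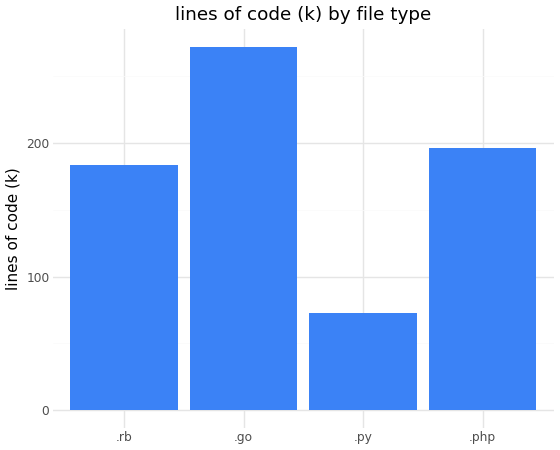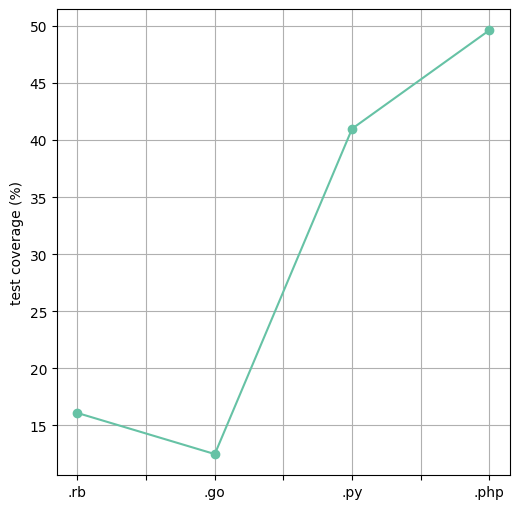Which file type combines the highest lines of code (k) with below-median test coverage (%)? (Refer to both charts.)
.go

Chart 2 median test coverage (%) ≈ 30; below-median file types: .rb, .go. Among those, .go has the highest lines of code (k) (≈ 275).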